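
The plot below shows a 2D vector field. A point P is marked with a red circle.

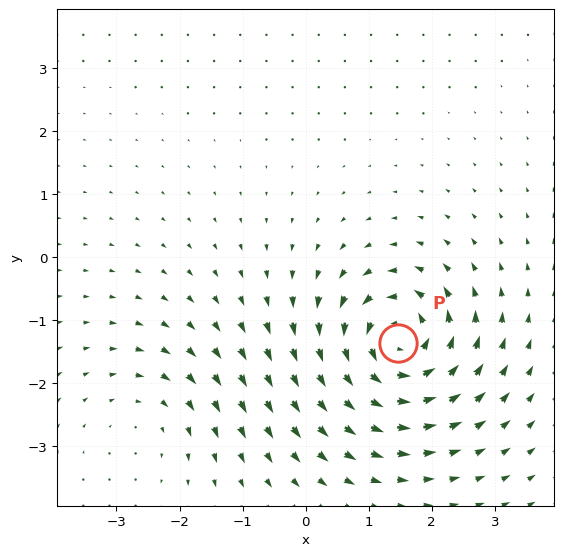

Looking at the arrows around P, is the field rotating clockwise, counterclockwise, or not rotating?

counterclockwise

Near P at (1.5, -1.4) the arrows circulate counterclockwise. The curl (z-component) there is about +7; positive curl means counterclockwise rotation.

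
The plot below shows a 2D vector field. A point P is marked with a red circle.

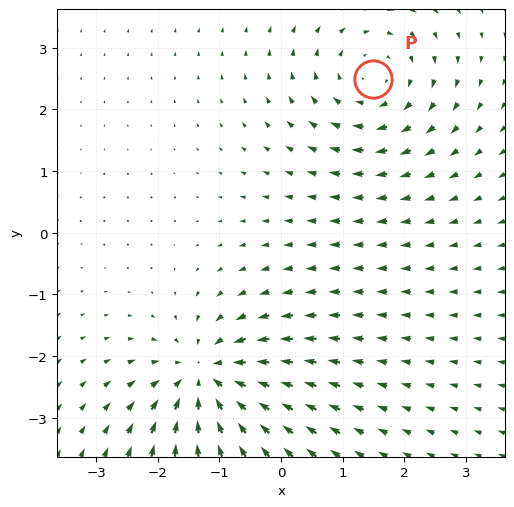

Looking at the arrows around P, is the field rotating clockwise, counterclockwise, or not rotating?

Near P at (1.5, 2.5) the arrows circulate clockwise. The curl (z-component) there is about -3; negative curl means clockwise rotation.

clockwise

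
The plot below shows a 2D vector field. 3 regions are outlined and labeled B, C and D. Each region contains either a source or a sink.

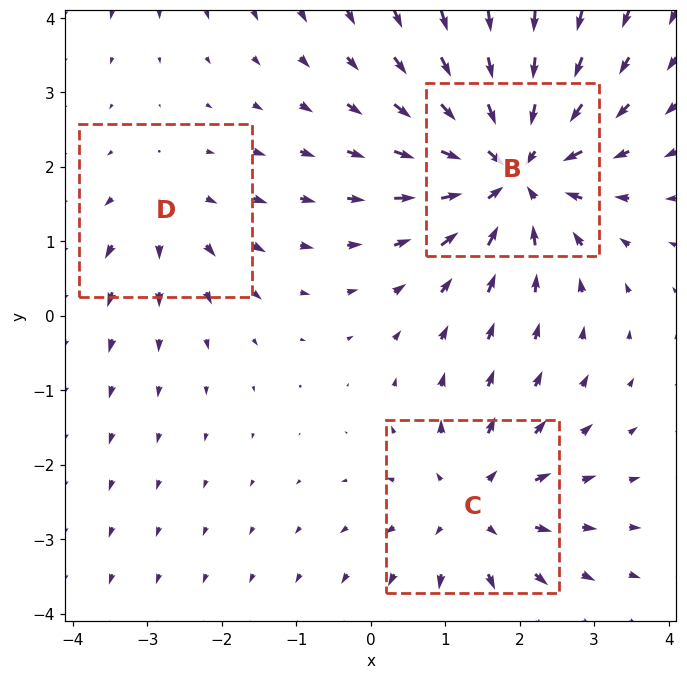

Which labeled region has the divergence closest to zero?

D

Divergence at each region's feature centre — B: about -5, C: about +3, D: about +2. Region D is closest to zero.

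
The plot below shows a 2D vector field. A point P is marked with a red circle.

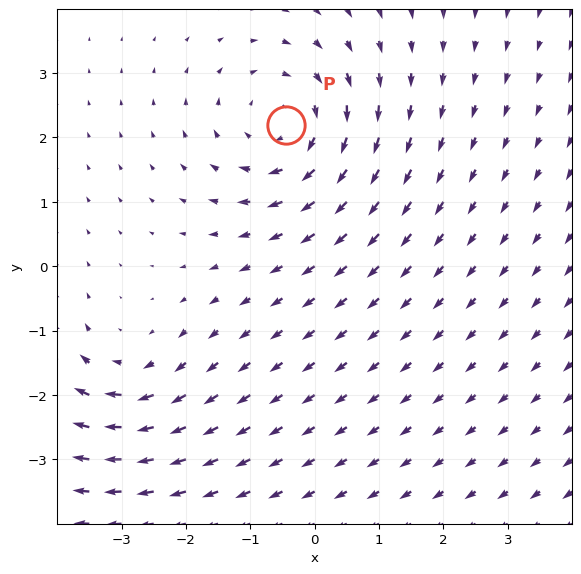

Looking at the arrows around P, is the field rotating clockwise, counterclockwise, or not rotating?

Near P at (-0.4, 2.2) the arrows circulate clockwise. The curl (z-component) there is about -3; negative curl means clockwise rotation.

clockwise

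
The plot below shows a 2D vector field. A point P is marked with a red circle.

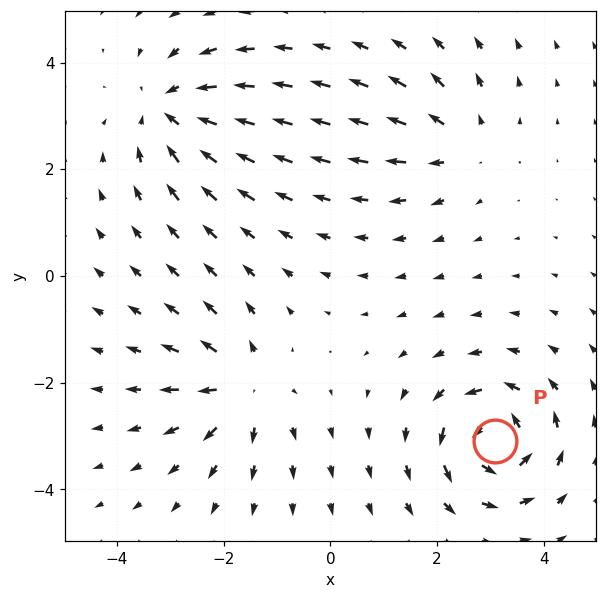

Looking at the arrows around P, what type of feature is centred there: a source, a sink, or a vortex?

At P (3.1, -3.1) the arrows circulate counterclockwise. Divergence ≈0, curl about +6 — near-zero divergence with nonzero curl is a vortex.

vortex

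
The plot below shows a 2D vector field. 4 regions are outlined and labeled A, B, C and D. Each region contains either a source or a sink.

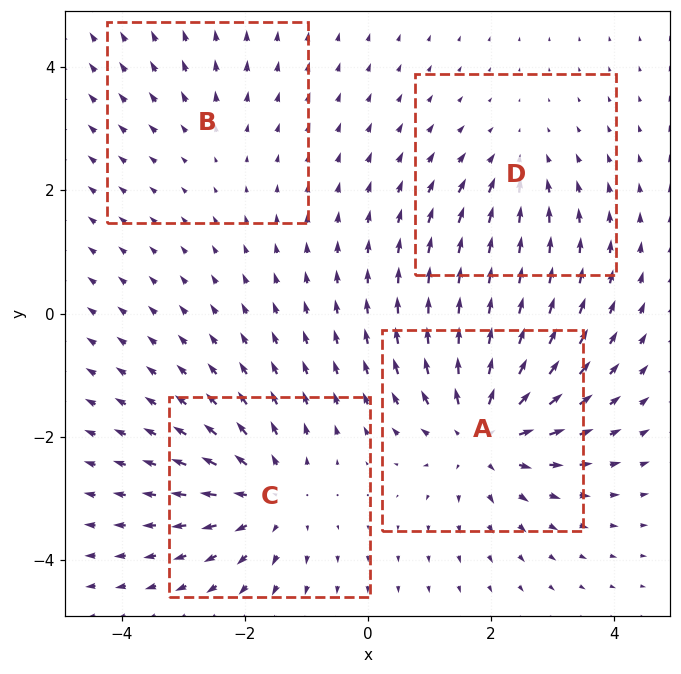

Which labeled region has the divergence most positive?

A

Divergence at each region's feature centre — A: about +7, B: about +2, C: about +5, D: about -3. Region A is most positive.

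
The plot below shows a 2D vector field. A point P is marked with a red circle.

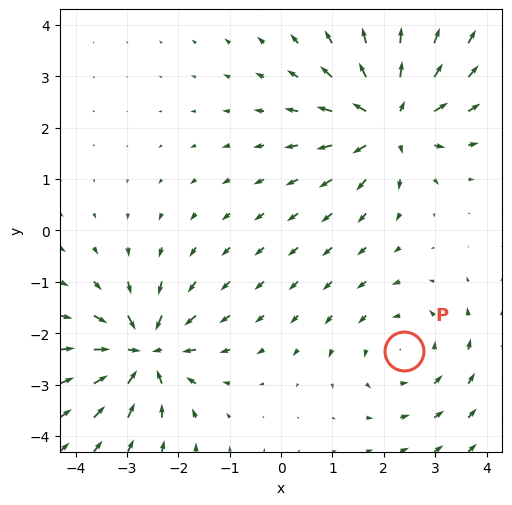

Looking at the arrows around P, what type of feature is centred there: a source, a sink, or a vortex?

At P (2.4, -2.3) the arrows circulate counterclockwise. Divergence ≈0, curl about +2 — near-zero divergence with nonzero curl is a vortex.

vortex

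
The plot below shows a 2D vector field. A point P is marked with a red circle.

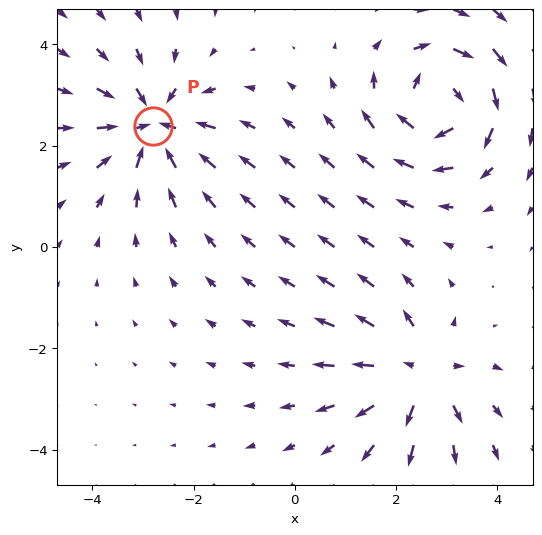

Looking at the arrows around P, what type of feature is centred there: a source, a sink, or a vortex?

sink

At P (-2.8, 2.4) the arrows converge inward. Divergence about -5, curl ≈0 — negative divergence with near-zero curl is a sink.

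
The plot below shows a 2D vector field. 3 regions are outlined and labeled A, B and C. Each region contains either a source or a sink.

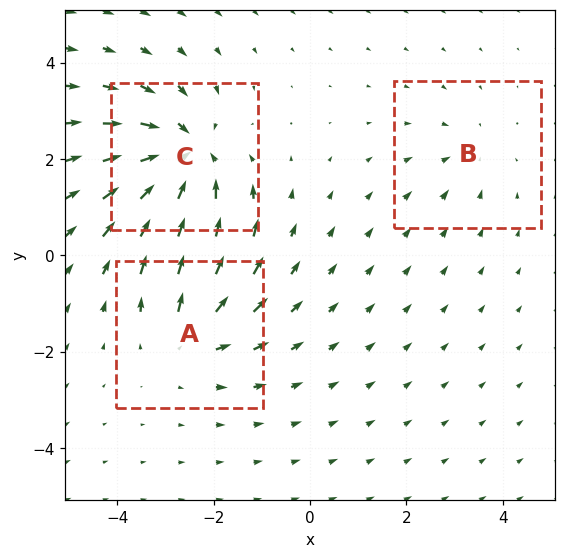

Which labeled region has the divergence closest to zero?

B

Divergence at each region's feature centre — A: about +3, B: about -2, C: about -5. Region B is closest to zero.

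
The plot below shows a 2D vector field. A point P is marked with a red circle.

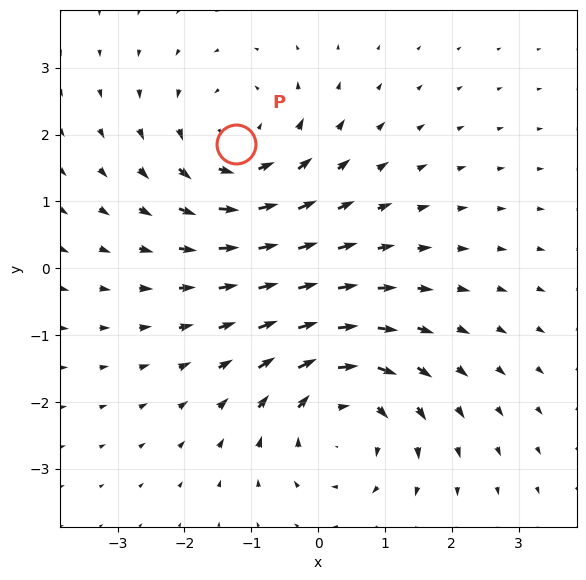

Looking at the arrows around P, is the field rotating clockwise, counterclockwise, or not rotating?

counterclockwise

Near P at (-1.2, 1.9) the arrows circulate counterclockwise. The curl (z-component) there is about +3; positive curl means counterclockwise rotation.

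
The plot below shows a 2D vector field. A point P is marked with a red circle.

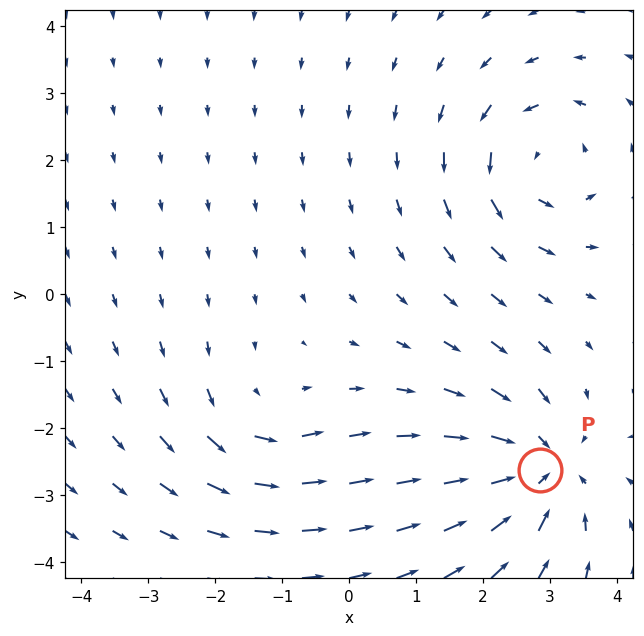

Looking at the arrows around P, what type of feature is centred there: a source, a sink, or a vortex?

At P (2.8, -2.6) the arrows converge inward. Divergence about -5, curl ≈0 — negative divergence with near-zero curl is a sink.

sink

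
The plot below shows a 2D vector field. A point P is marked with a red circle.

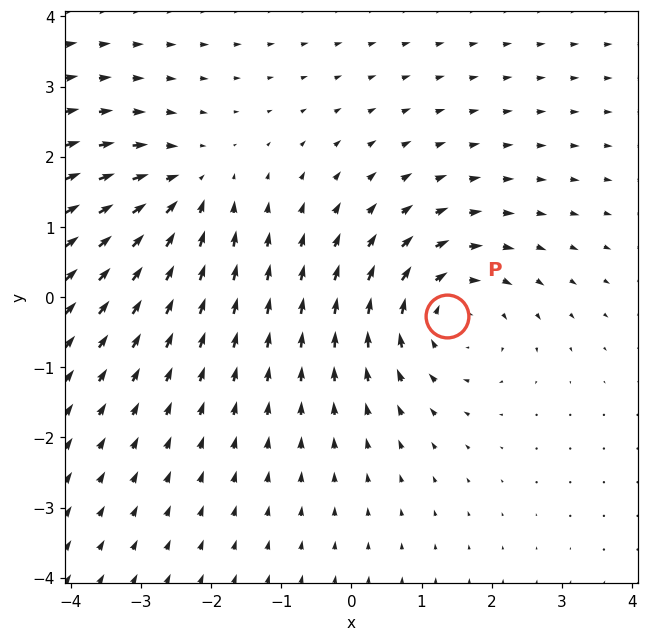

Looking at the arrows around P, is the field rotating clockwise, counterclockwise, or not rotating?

Near P at (1.4, -0.3) the arrows circulate clockwise. The curl (z-component) there is about -3; negative curl means clockwise rotation.

clockwise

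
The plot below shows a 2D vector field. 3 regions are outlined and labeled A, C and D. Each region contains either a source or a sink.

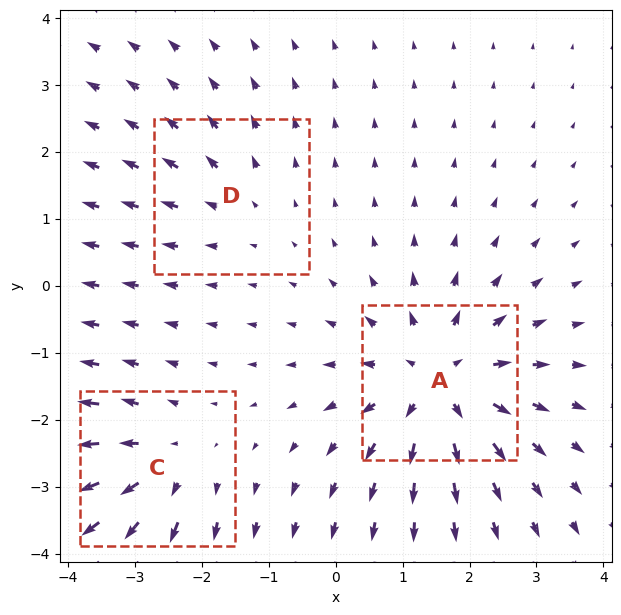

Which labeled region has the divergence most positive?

Divergence at each region's feature centre — A: about +5, C: about +3, D: about +2. Region A is most positive.

A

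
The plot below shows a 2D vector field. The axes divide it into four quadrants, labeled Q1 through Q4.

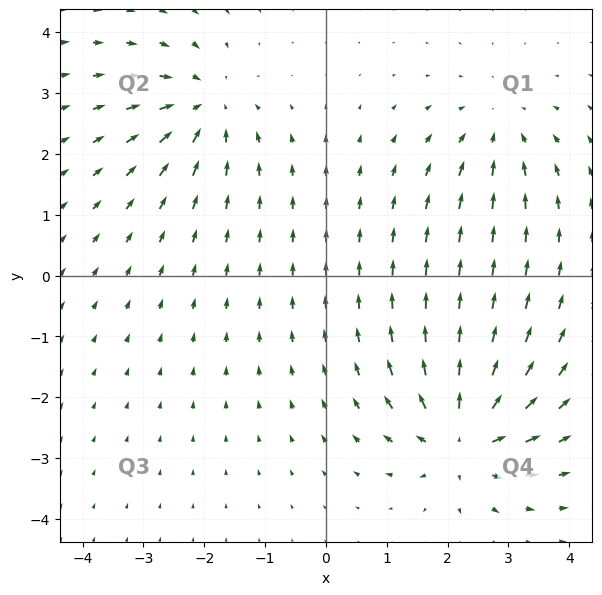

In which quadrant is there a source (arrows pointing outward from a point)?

Q4

The source sits at approximately (2.2, -2.7), which lies in quadrant Q4. The divergence there is about +6, positive as expected for a source.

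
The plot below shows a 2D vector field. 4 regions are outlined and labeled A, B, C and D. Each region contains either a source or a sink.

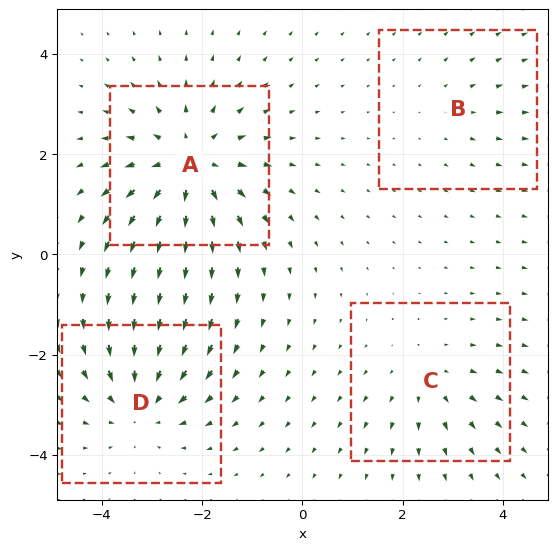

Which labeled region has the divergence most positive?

Divergence at each region's feature centre — A: about +6, B: about +2, C: about +3, D: about -5. Region A is most positive.

A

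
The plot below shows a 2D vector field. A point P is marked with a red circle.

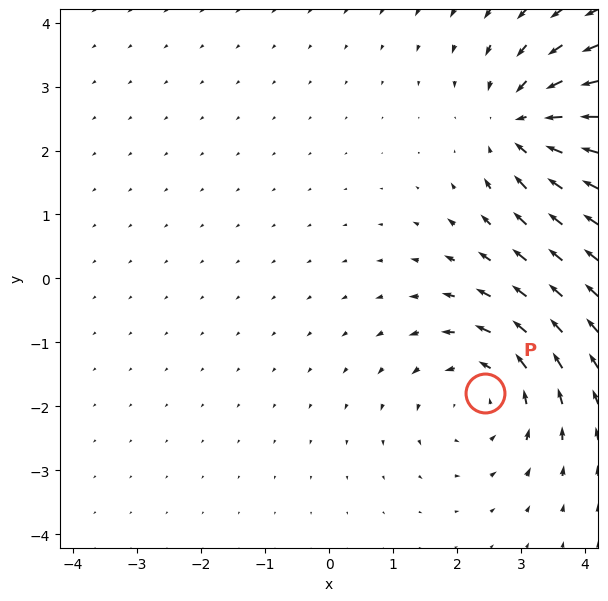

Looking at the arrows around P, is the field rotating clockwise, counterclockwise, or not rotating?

Near P at (2.4, -1.8) the arrows circulate counterclockwise. The curl (z-component) there is about +3; positive curl means counterclockwise rotation.

counterclockwise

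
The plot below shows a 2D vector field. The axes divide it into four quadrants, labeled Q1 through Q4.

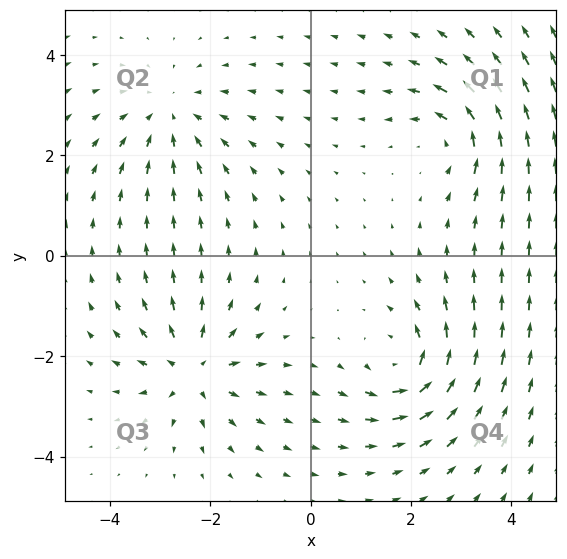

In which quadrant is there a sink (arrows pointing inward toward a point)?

The sink sits at approximately (-2.8, 2.8), which lies in quadrant Q2. The divergence there is about -3, negative as expected for a sink.

Q2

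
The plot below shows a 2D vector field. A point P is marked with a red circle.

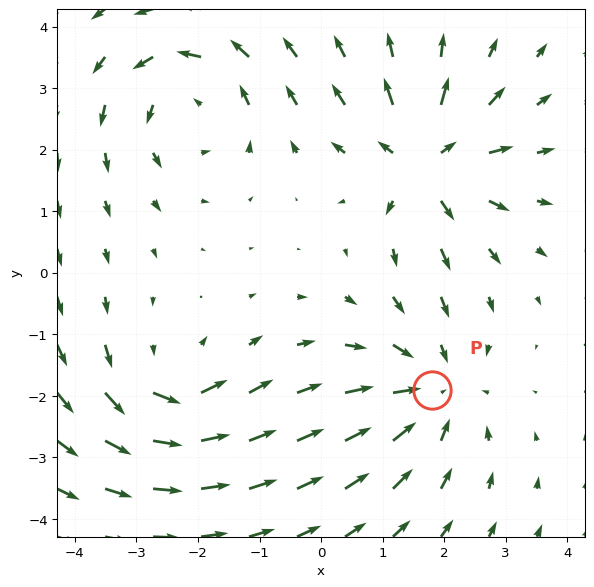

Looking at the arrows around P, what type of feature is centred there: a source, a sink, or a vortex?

At P (1.8, -1.9) the arrows converge inward. Divergence about -4, curl ≈0 — negative divergence with near-zero curl is a sink.

sink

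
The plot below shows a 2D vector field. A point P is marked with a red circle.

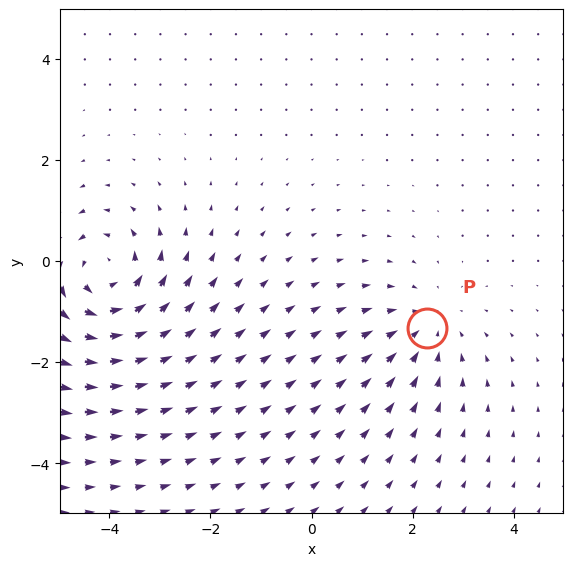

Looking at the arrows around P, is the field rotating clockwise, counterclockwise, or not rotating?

Near P at (2.3, -1.3) the arrows show no circulation. The curl there is ≈0.

not rotating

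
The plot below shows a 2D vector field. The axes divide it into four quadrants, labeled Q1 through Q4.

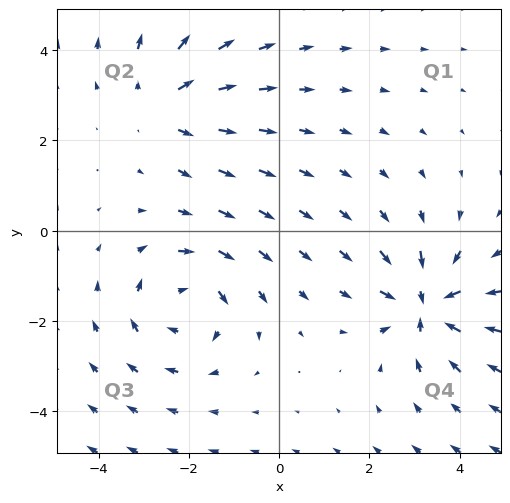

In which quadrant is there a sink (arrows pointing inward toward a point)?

Q4

The sink sits at approximately (3.2, -1.7), which lies in quadrant Q4. The divergence there is about -4, negative as expected for a sink.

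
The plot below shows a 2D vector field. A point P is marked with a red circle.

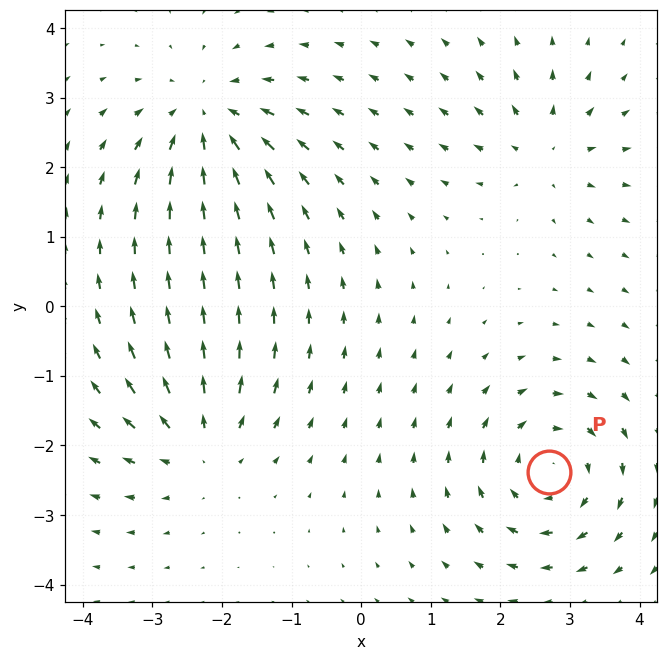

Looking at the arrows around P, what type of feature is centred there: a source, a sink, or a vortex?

At P (2.7, -2.4) the arrows circulate clockwise. Divergence ≈0, curl about -5 — near-zero divergence with nonzero curl is a vortex.

vortex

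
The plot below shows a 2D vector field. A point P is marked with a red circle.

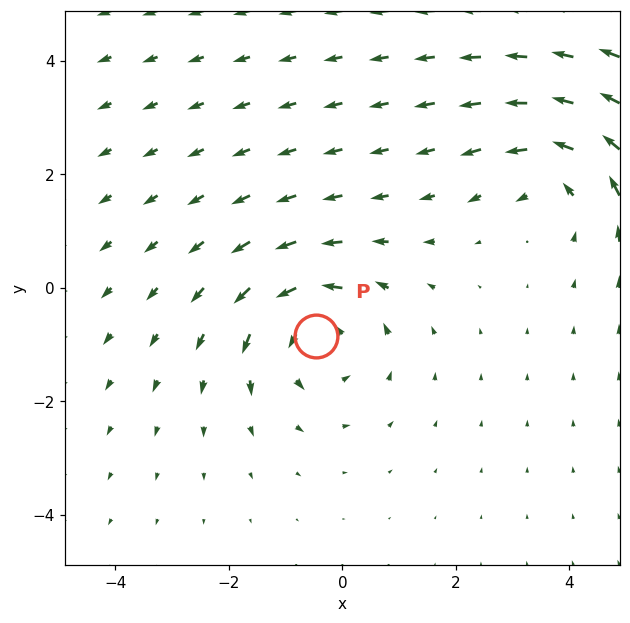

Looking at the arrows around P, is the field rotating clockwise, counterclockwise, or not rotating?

counterclockwise

Near P at (-0.5, -0.8) the arrows circulate counterclockwise. The curl (z-component) there is about +4; positive curl means counterclockwise rotation.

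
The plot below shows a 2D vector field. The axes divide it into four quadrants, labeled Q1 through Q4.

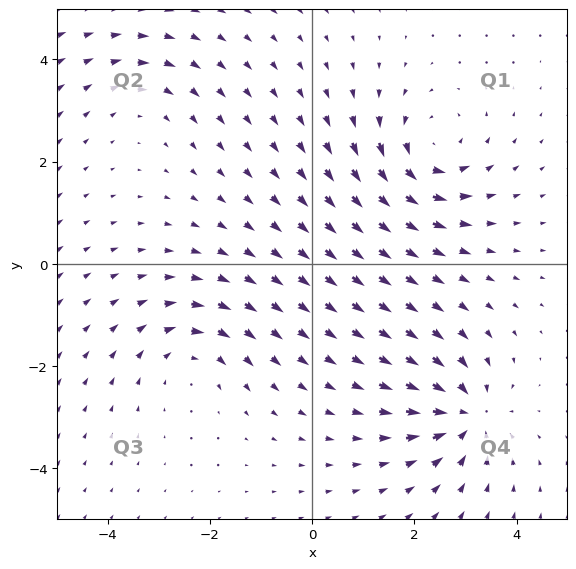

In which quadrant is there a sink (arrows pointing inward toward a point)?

The sink sits at approximately (3.0, -3.0), which lies in quadrant Q4. The divergence there is about -6, negative as expected for a sink.

Q4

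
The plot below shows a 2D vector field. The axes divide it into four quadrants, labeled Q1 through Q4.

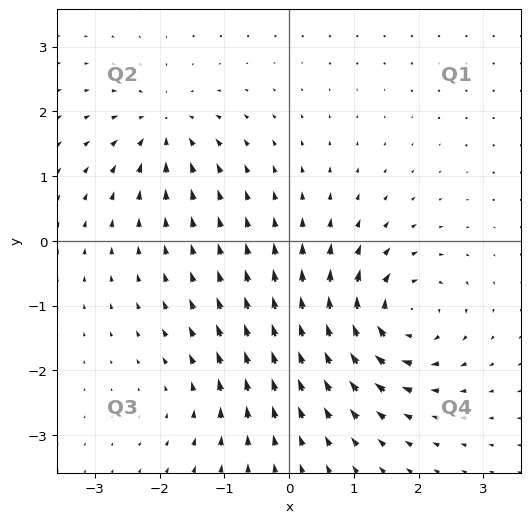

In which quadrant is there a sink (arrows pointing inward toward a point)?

Q2

The sink sits at approximately (-1.9, 1.8), which lies in quadrant Q2. The divergence there is about -5, negative as expected for a sink.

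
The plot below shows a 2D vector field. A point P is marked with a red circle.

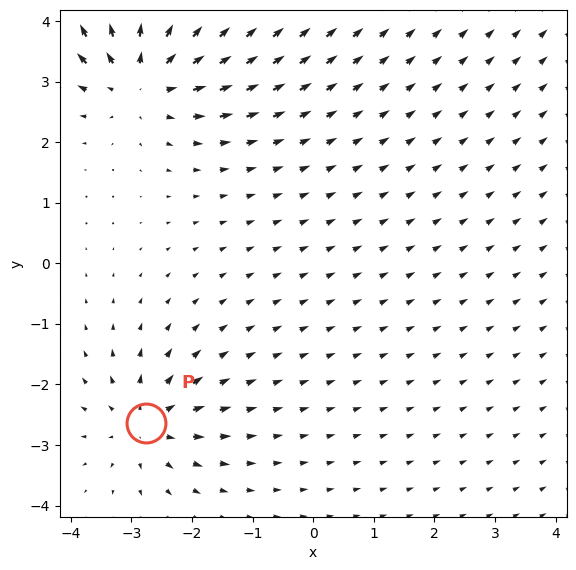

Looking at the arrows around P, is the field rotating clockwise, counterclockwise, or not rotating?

Near P at (-2.8, -2.6) the arrows show no circulation. The curl there is ≈0.

not rotating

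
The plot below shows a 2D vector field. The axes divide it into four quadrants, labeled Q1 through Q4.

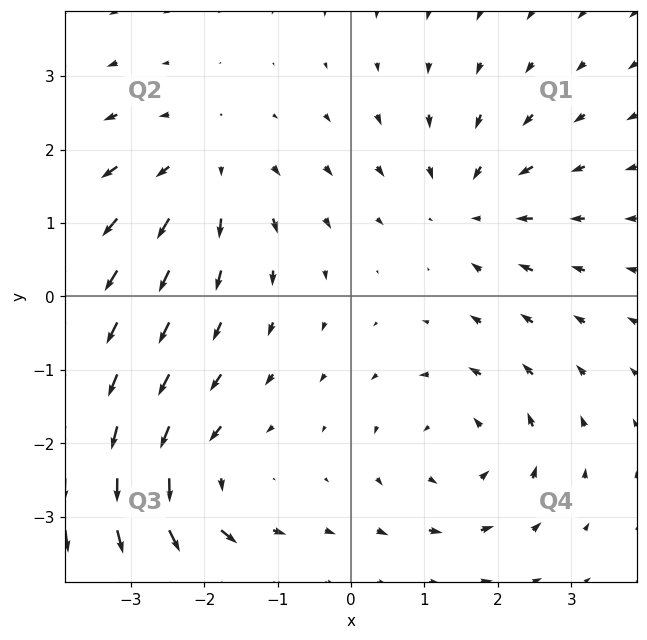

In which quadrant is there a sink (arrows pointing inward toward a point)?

Q1

The sink sits at approximately (1.6, 1.2), which lies in quadrant Q1. The divergence there is about -4, negative as expected for a sink.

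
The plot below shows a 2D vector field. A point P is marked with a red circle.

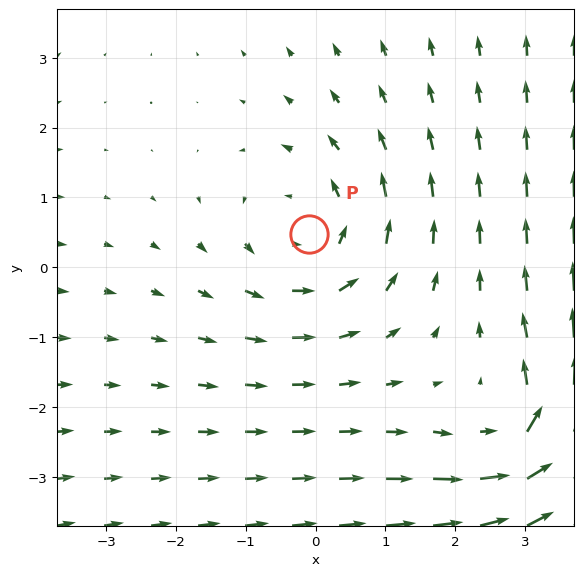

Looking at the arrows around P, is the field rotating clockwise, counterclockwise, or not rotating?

counterclockwise

Near P at (-0.1, 0.5) the arrows circulate counterclockwise. The curl (z-component) there is about +2; positive curl means counterclockwise rotation.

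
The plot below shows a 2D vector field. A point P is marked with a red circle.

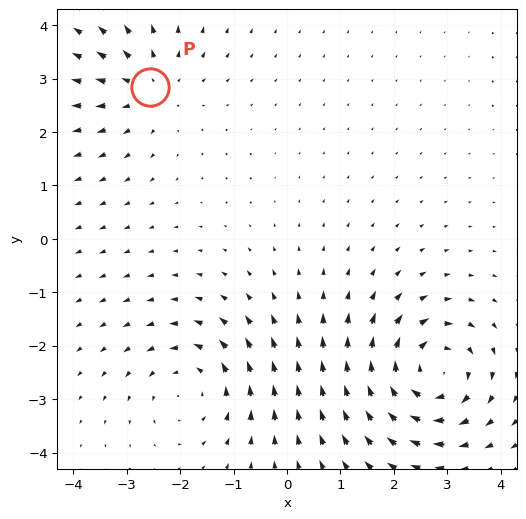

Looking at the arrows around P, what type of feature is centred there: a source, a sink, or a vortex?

At P (-2.6, 2.9) the arrows spread outward. Divergence about +3, curl ≈0 — positive divergence with near-zero curl is a source.

source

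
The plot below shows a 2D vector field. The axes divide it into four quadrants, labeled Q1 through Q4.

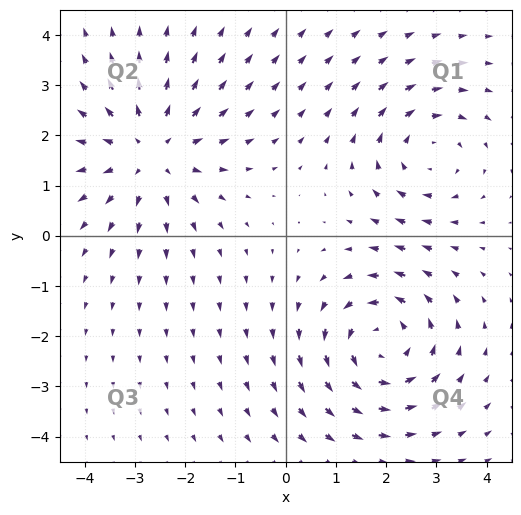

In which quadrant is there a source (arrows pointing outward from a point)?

The source sits at approximately (-2.7, 1.7), which lies in quadrant Q2. The divergence there is about +4, positive as expected for a source.

Q2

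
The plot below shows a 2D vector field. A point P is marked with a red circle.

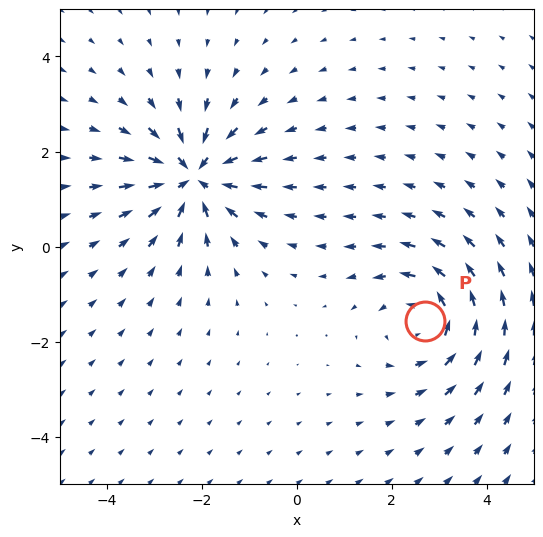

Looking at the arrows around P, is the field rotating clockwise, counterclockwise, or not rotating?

Near P at (2.7, -1.6) the arrows circulate counterclockwise. The curl (z-component) there is about +2; positive curl means counterclockwise rotation.

counterclockwise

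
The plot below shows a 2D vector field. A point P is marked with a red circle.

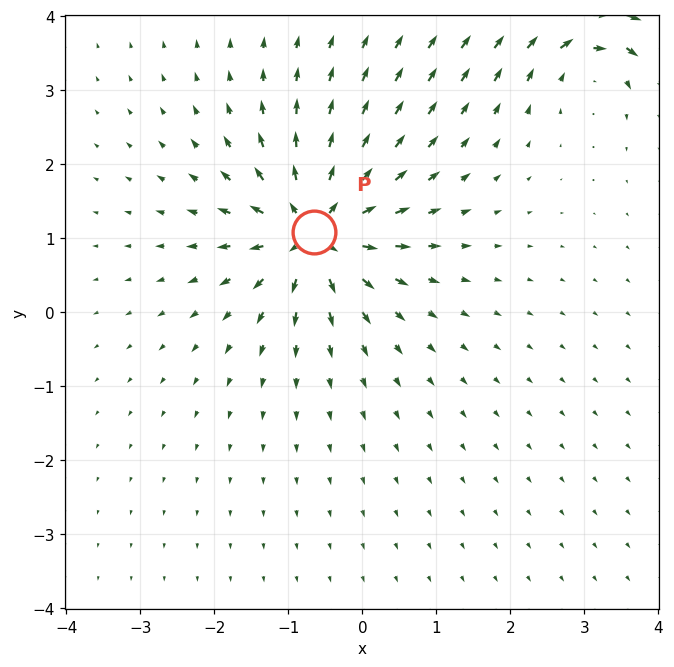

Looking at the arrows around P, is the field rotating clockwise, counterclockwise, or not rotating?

not rotating

Near P at (-0.7, 1.1) the arrows show no circulation. The curl there is ≈0.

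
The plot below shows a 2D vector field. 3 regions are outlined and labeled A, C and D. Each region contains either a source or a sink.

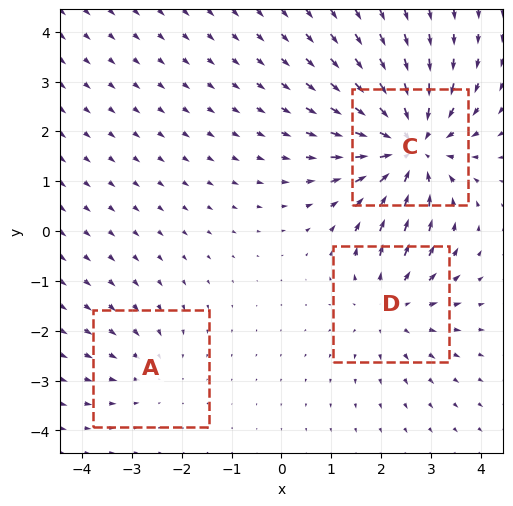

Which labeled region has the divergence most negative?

C

Divergence at each region's feature centre — A: about -2, C: about -5, D: about +3. Region C is most negative.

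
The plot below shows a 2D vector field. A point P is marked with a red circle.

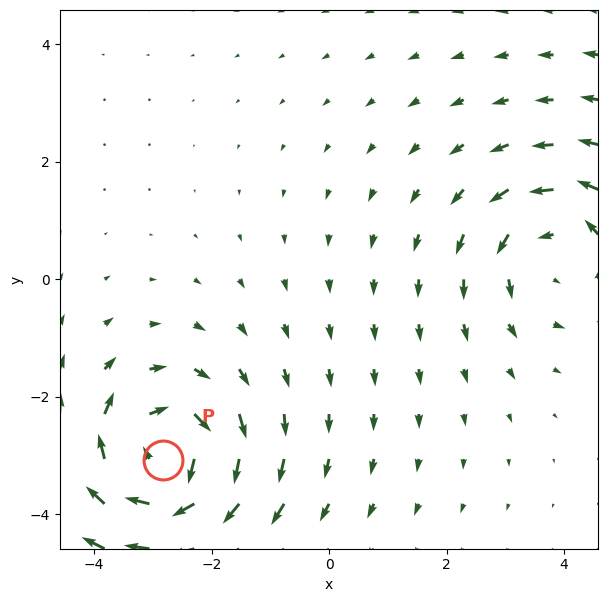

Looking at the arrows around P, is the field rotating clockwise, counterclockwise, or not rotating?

clockwise

Near P at (-2.8, -3.1) the arrows circulate clockwise. The curl (z-component) there is about -4; negative curl means clockwise rotation.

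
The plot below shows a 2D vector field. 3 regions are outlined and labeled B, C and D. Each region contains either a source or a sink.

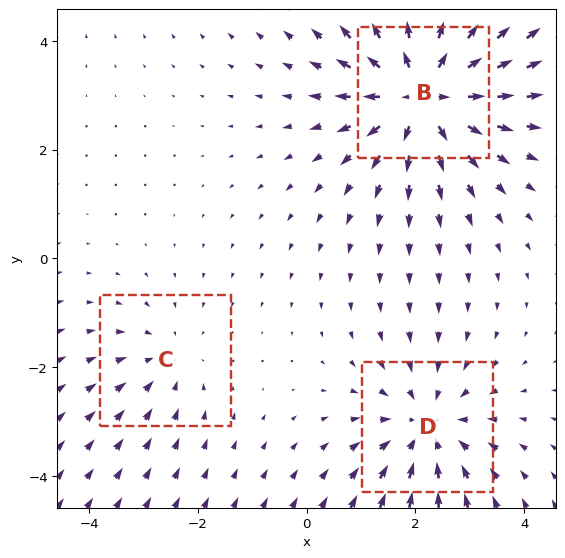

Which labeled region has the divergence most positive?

B

Divergence at each region's feature centre — B: about +4, C: about -2, D: about -3. Region B is most positive.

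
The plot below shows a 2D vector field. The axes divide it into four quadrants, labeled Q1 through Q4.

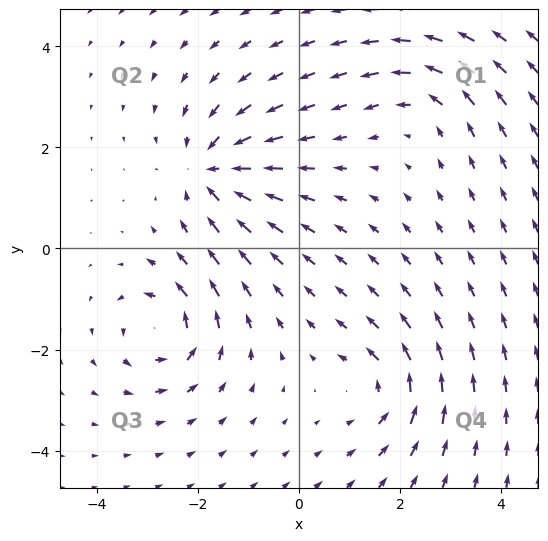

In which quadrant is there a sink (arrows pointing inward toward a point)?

The sink sits at approximately (-1.7, 1.5), which lies in quadrant Q2. The divergence there is about -5, negative as expected for a sink.

Q2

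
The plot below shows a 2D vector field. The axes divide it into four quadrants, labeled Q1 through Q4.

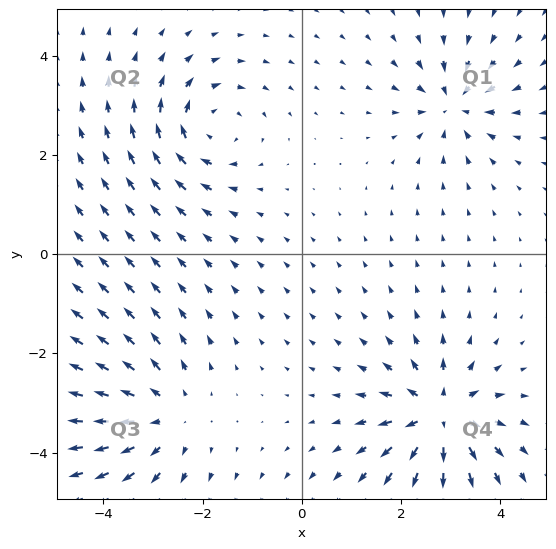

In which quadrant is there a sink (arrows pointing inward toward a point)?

Q1

The sink sits at approximately (3.1, 3.0), which lies in quadrant Q1. The divergence there is about -5, negative as expected for a sink.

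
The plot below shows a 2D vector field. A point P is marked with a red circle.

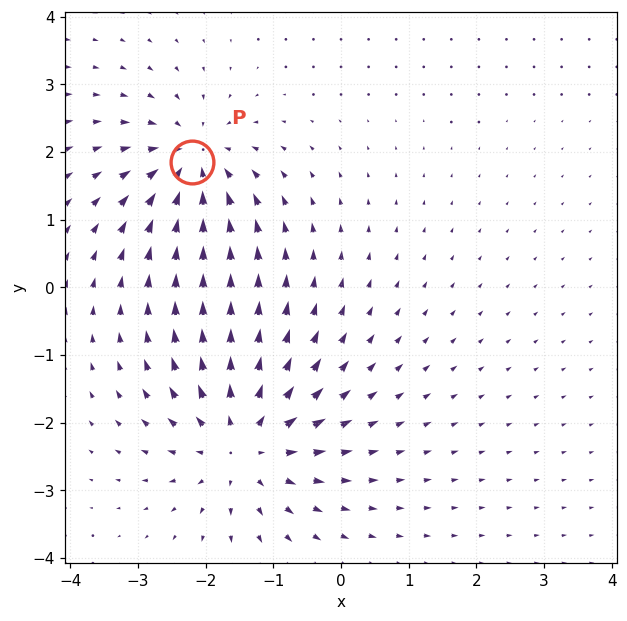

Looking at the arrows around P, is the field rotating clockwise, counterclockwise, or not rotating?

Near P at (-2.2, 1.9) the arrows show no circulation. The curl there is ≈0.

not rotating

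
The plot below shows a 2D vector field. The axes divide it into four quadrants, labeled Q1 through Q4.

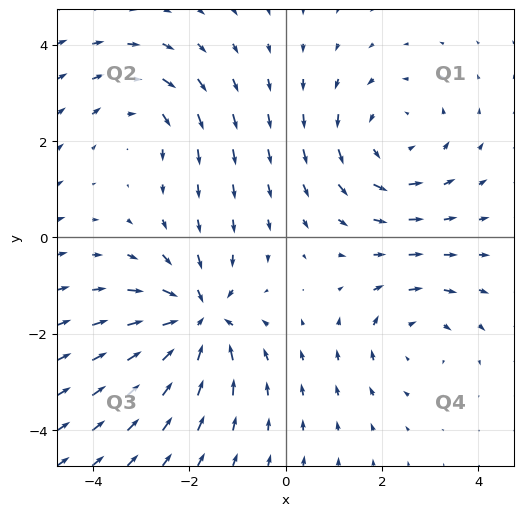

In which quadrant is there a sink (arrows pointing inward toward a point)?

The sink sits at approximately (-1.8, -1.7), which lies in quadrant Q3. The divergence there is about -5, negative as expected for a sink.

Q3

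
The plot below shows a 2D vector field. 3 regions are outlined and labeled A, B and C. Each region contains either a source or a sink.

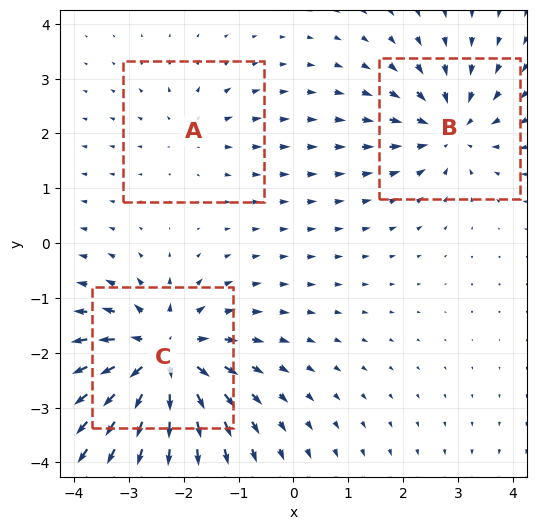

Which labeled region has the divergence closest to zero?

Divergence at each region's feature centre — A: about +2, B: about -4, C: about +6. Region A is closest to zero.

A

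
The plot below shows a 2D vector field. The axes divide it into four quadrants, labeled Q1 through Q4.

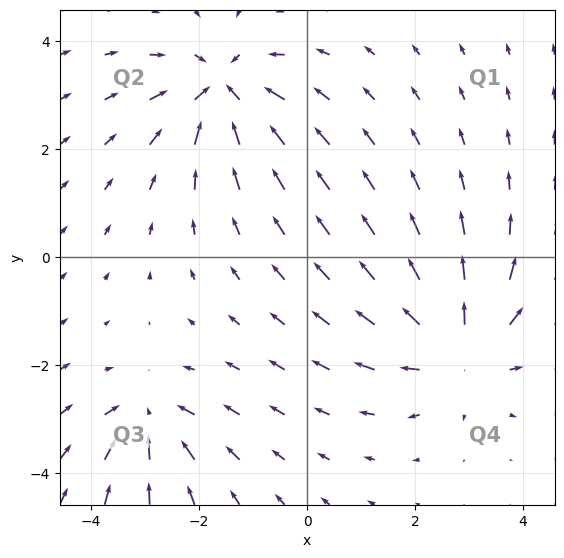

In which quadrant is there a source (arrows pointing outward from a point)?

The source sits at approximately (2.8, -1.7), which lies in quadrant Q4. The divergence there is about +4, positive as expected for a source.

Q4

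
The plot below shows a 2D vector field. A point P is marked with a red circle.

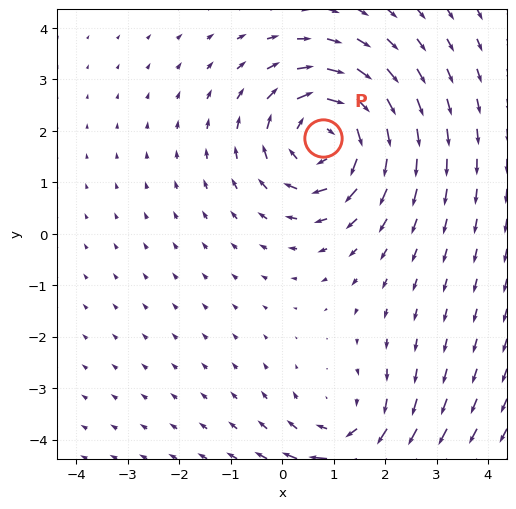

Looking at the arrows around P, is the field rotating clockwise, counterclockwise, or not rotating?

Near P at (0.8, 1.9) the arrows circulate clockwise. The curl (z-component) there is about -4; negative curl means clockwise rotation.

clockwise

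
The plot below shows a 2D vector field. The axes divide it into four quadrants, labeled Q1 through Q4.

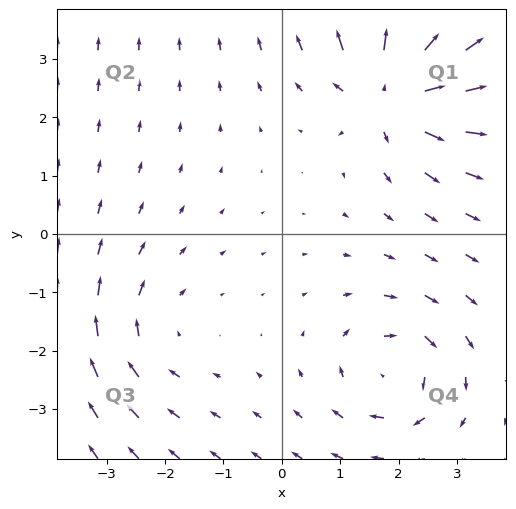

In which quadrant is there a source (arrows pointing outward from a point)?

The source sits at approximately (1.9, 2.4), which lies in quadrant Q1. The divergence there is about +5, positive as expected for a source.

Q1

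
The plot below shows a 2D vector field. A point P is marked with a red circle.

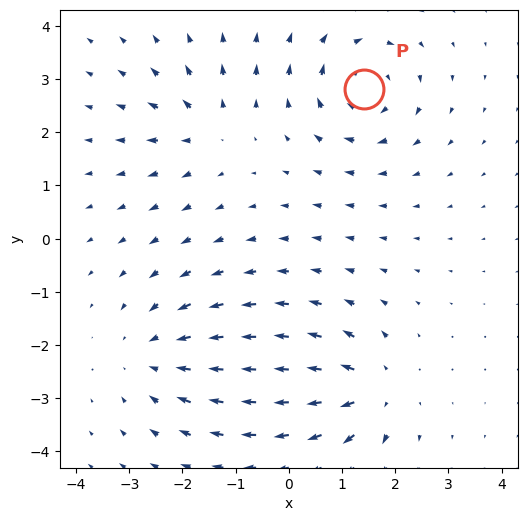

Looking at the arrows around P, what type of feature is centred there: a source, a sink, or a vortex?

vortex

At P (1.4, 2.8) the arrows circulate clockwise. Divergence ≈0, curl about -5 — near-zero divergence with nonzero curl is a vortex.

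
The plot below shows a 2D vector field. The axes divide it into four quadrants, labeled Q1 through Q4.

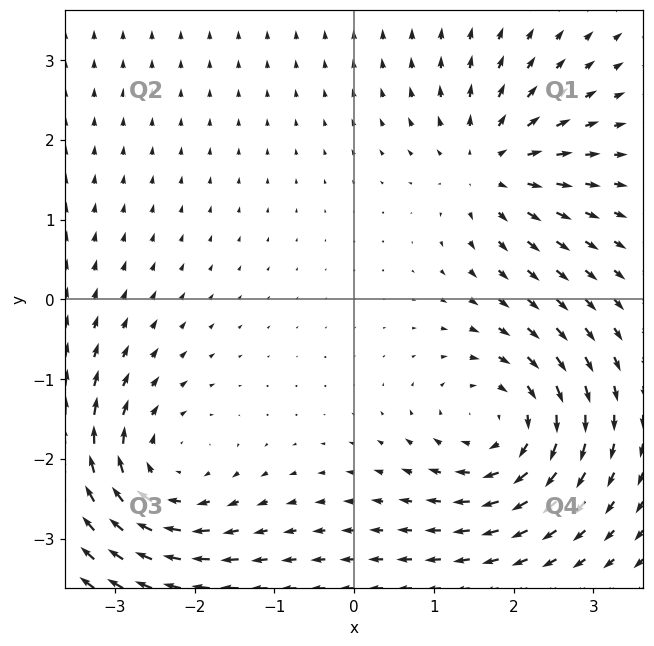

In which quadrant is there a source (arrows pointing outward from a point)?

The source sits at approximately (1.7, 1.7), which lies in quadrant Q1. The divergence there is about +4, positive as expected for a source.

Q1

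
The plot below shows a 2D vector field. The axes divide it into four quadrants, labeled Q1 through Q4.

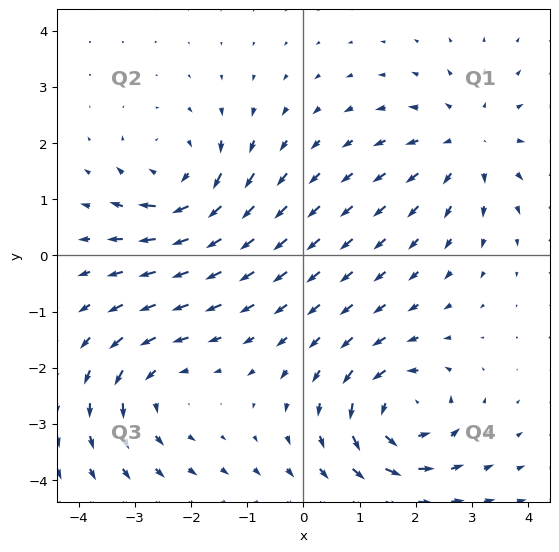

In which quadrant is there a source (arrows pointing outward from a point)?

Q1

The source sits at approximately (3.0, 2.0), which lies in quadrant Q1. The divergence there is about +4, positive as expected for a source.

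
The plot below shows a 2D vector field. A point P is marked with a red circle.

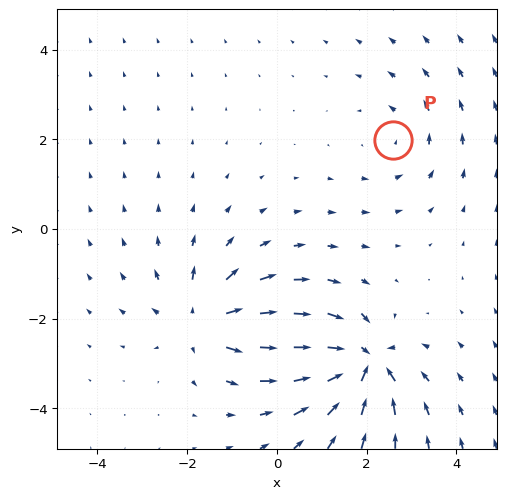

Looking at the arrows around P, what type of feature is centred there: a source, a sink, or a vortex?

vortex

At P (2.6, 2.0) the arrows circulate counterclockwise. Divergence ≈0, curl about +2 — near-zero divergence with nonzero curl is a vortex.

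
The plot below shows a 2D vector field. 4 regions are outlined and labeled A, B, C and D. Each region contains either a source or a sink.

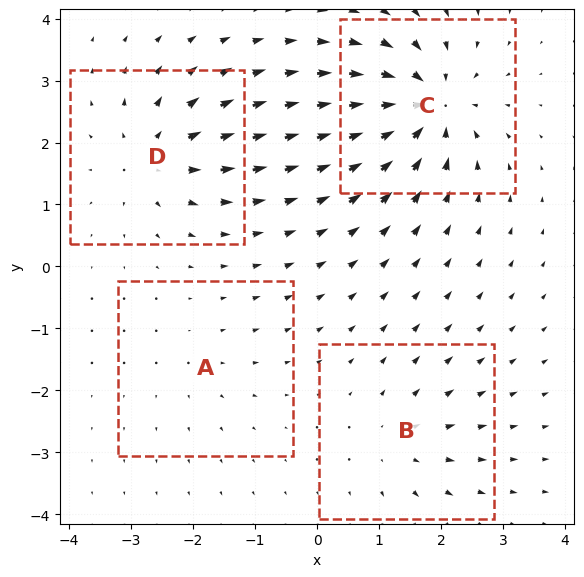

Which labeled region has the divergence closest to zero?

A

Divergence at each region's feature centre — A: about +2, B: about +4, C: about -9, D: about +6. Region A is closest to zero.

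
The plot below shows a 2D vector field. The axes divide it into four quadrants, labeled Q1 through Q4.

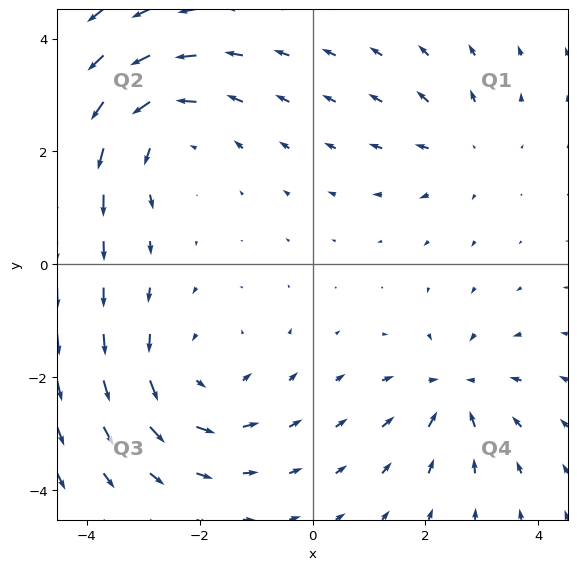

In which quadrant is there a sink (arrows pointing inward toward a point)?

The sink sits at approximately (2.5, -2.2), which lies in quadrant Q4. The divergence there is about -5, negative as expected for a sink.

Q4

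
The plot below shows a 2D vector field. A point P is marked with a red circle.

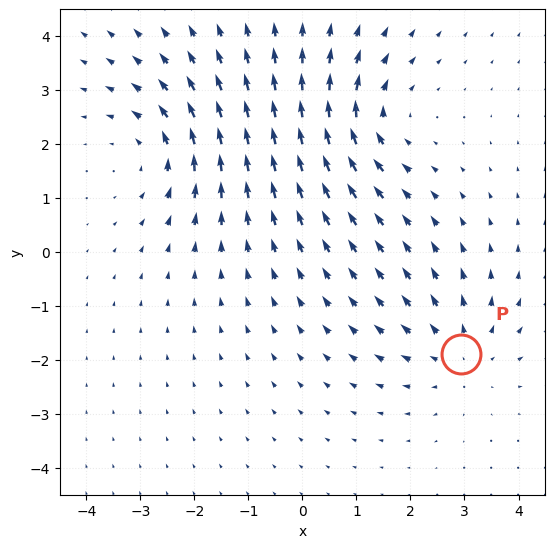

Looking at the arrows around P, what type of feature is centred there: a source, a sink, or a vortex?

At P (2.9, -1.9) the arrows spread outward. Divergence about +3, curl ≈0 — positive divergence with near-zero curl is a source.

source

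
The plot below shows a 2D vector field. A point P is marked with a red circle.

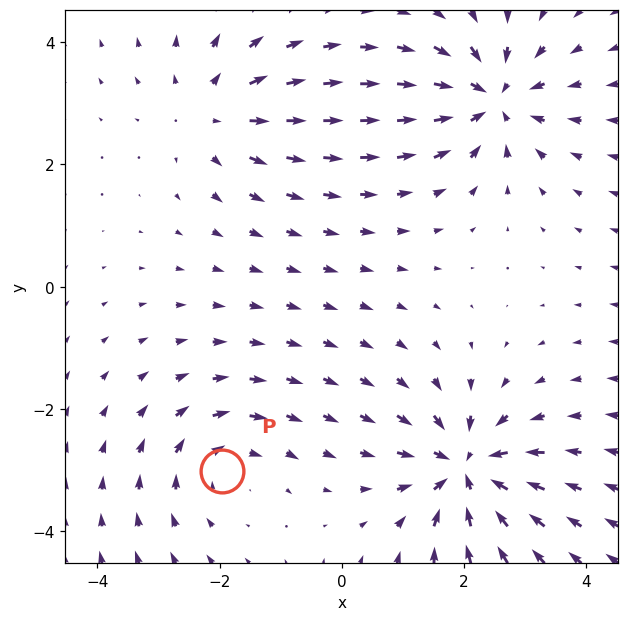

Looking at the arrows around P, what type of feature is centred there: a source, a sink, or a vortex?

At P (-2.0, -3.0) the arrows circulate clockwise. Divergence ≈0, curl about -3 — near-zero divergence with nonzero curl is a vortex.

vortex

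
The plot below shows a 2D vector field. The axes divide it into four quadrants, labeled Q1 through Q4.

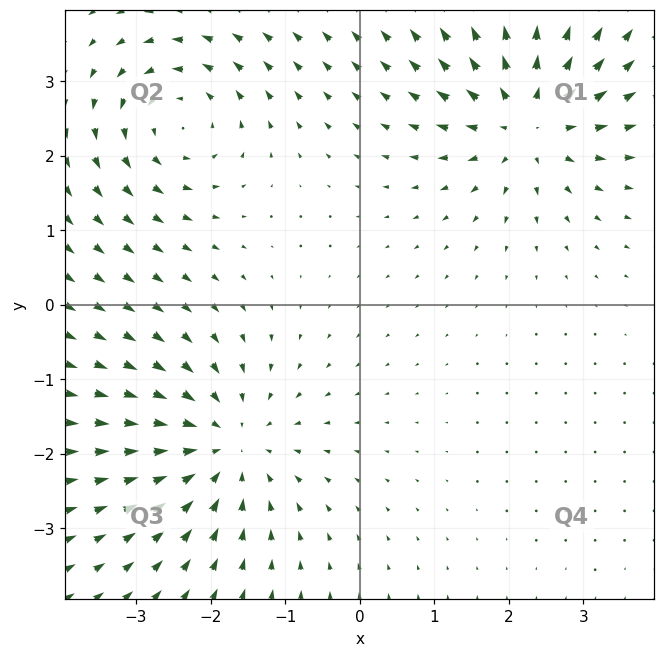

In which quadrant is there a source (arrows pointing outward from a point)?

The source sits at approximately (2.3, 2.5), which lies in quadrant Q1. The divergence there is about +5, positive as expected for a source.

Q1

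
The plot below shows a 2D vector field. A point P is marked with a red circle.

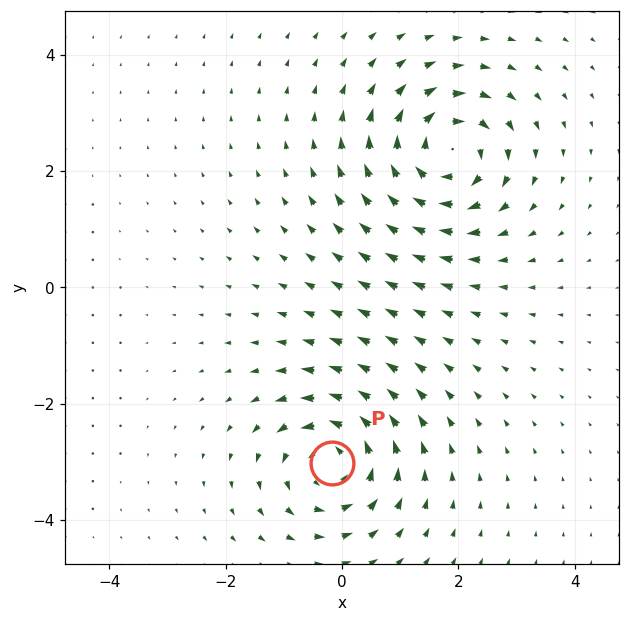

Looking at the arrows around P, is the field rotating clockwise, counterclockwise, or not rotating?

Near P at (-0.2, -3.0) the arrows circulate counterclockwise. The curl (z-component) there is about +5; positive curl means counterclockwise rotation.

counterclockwise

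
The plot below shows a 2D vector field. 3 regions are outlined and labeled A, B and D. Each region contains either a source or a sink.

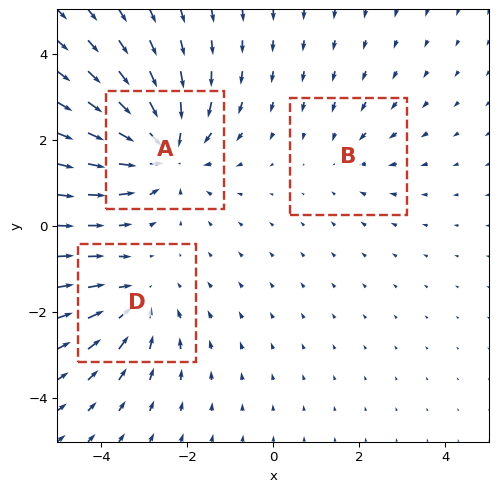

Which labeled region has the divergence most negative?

A

Divergence at each region's feature centre — A: about -5, B: about -2, D: about -3. Region A is most negative.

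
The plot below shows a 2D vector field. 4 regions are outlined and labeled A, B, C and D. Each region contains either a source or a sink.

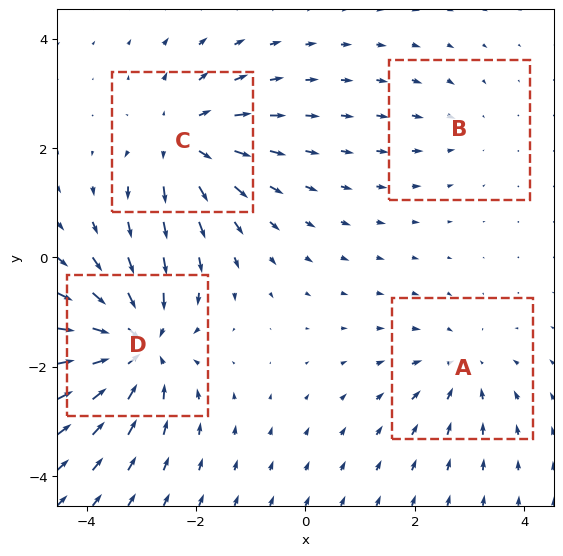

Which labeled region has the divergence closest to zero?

Divergence at each region's feature centre — A: about -3, B: about -2, C: about +5, D: about -7. Region B is closest to zero.

B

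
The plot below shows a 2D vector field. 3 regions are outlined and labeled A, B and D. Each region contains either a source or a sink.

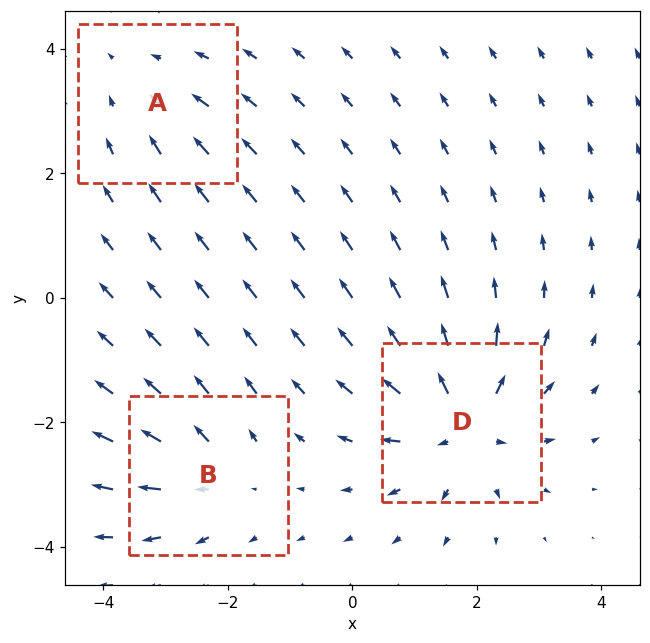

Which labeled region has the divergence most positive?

Divergence at each region's feature centre — A: about -2, B: about +3, D: about +6. Region D is most positive.

D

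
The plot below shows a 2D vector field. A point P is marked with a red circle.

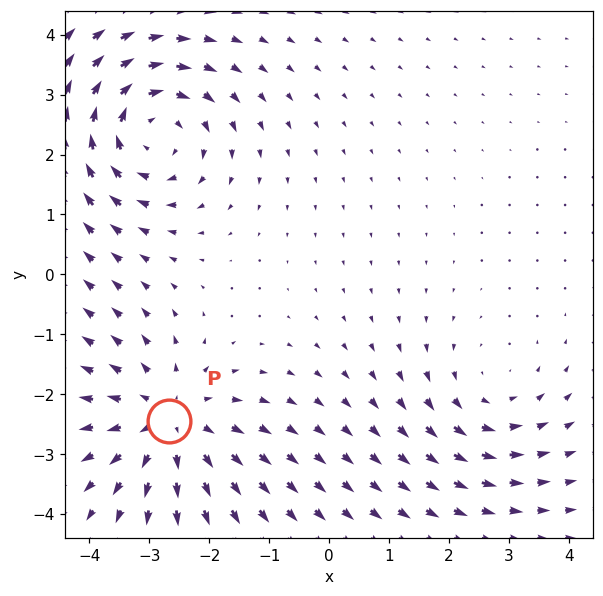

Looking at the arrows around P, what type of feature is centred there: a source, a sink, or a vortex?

At P (-2.7, -2.4) the arrows spread outward. Divergence about +4, curl ≈0 — positive divergence with near-zero curl is a source.

source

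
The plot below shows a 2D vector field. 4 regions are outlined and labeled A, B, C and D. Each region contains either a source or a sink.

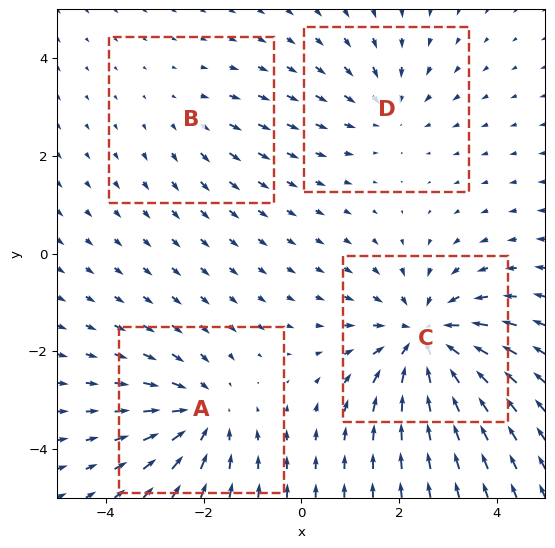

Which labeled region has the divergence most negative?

Divergence at each region's feature centre — A: about -4, B: about +2, C: about -6, D: about -3. Region C is most negative.

C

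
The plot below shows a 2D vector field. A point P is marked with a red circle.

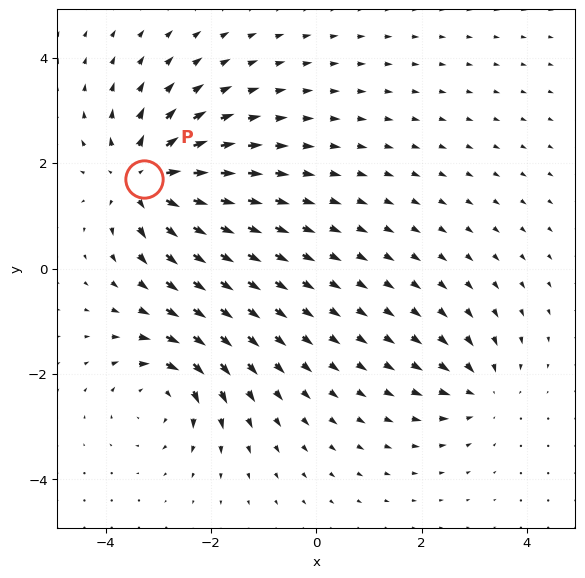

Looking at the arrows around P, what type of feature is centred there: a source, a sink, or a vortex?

source

At P (-3.3, 1.7) the arrows spread outward. Divergence about +6, curl ≈0 — positive divergence with near-zero curl is a source.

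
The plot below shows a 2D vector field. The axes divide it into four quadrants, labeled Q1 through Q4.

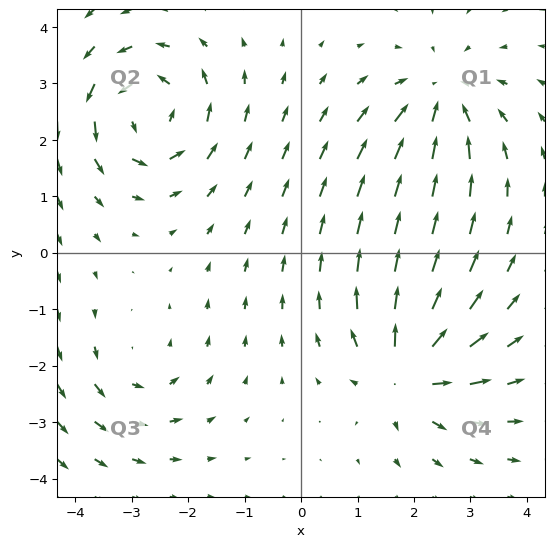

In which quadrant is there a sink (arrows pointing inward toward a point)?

The sink sits at approximately (2.5, 2.7), which lies in quadrant Q1. The divergence there is about -4, negative as expected for a sink.

Q1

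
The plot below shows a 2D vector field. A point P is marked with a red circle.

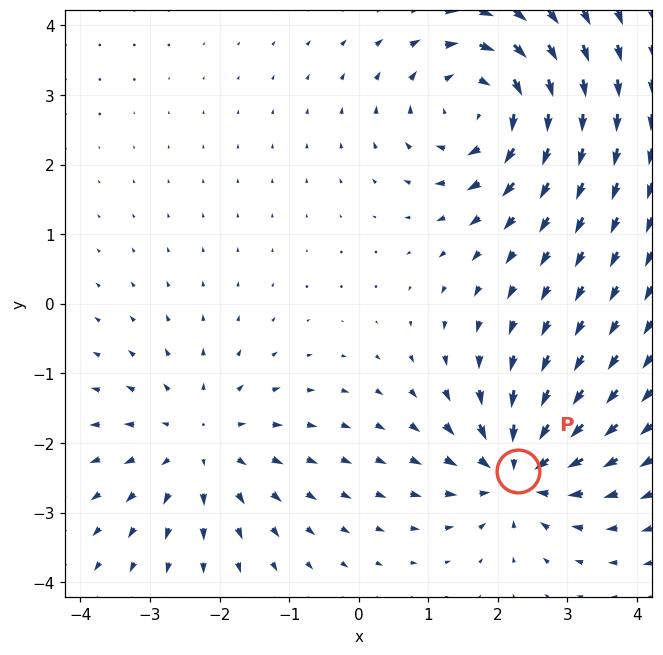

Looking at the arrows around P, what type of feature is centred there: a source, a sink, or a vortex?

sink

At P (2.3, -2.4) the arrows converge inward. Divergence about -5, curl ≈0 — negative divergence with near-zero curl is a sink.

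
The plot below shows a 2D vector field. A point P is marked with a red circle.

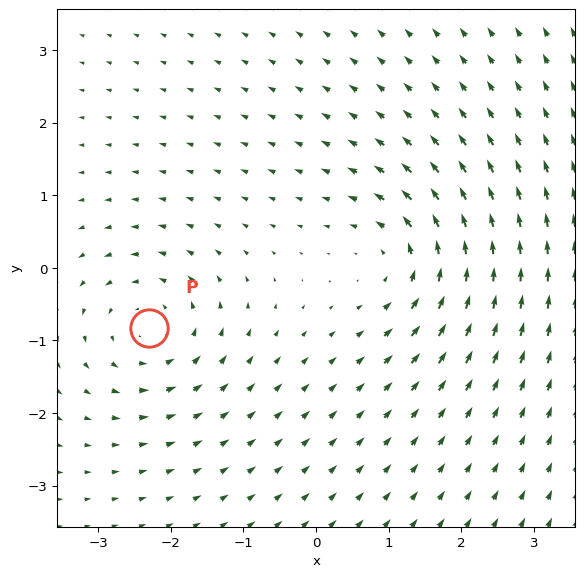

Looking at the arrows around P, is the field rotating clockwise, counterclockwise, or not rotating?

Near P at (-2.3, -0.8) the arrows circulate counterclockwise. The curl (z-component) there is about +4; positive curl means counterclockwise rotation.

counterclockwise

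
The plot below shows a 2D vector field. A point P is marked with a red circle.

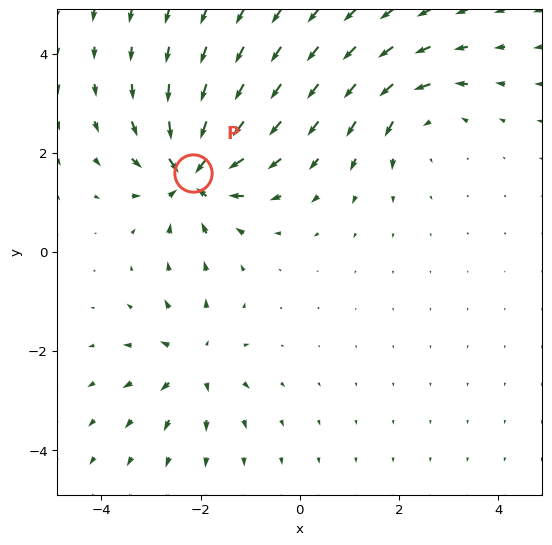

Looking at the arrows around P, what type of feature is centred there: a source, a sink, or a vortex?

sink

At P (-2.2, 1.6) the arrows converge inward. Divergence about -6, curl ≈0 — negative divergence with near-zero curl is a sink.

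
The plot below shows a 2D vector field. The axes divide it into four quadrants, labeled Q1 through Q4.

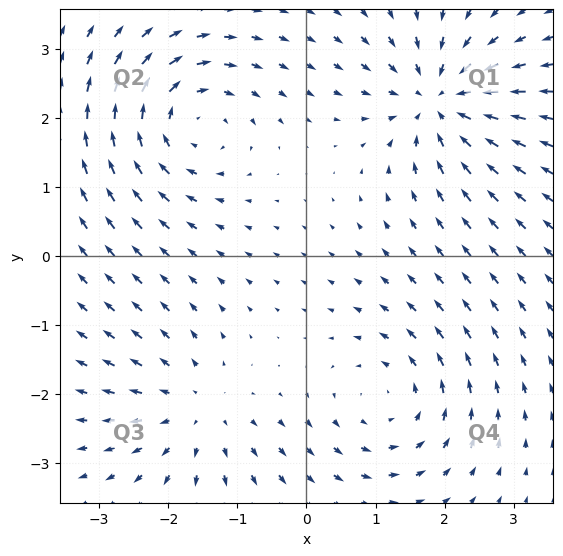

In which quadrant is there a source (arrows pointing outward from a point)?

The source sits at approximately (-1.6, -2.2), which lies in quadrant Q3. The divergence there is about +4, positive as expected for a source.

Q3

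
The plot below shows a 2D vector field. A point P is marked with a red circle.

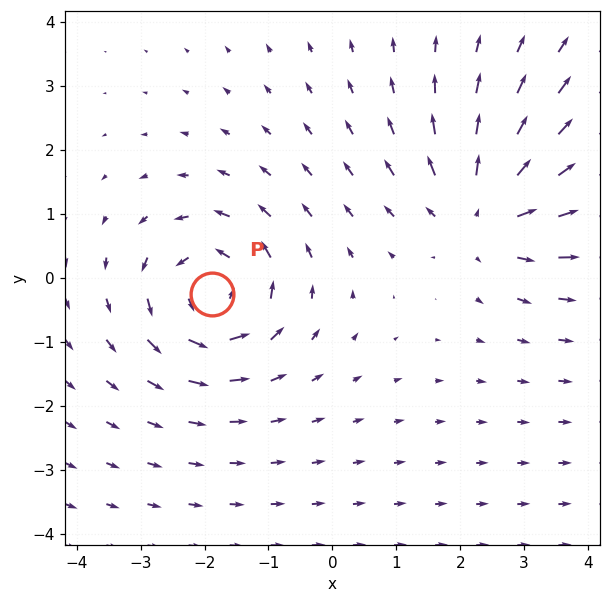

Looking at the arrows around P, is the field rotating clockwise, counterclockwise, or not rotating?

Near P at (-1.9, -0.2) the arrows circulate counterclockwise. The curl (z-component) there is about +5; positive curl means counterclockwise rotation.

counterclockwise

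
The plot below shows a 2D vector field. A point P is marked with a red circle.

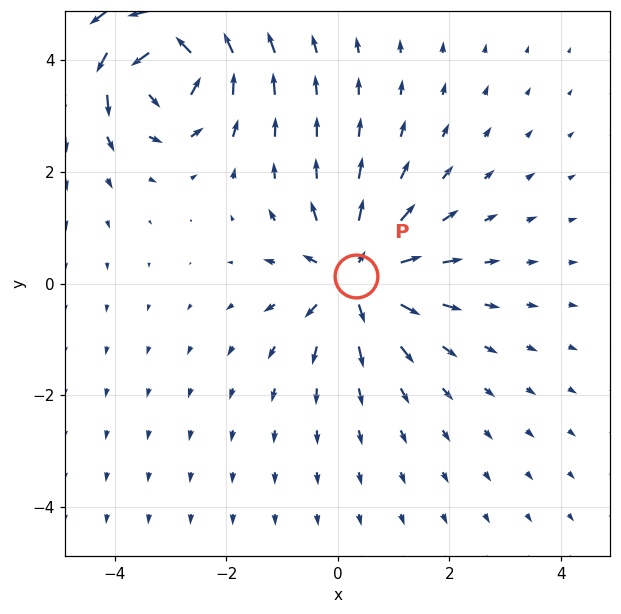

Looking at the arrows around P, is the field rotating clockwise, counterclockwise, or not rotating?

not rotating

Near P at (0.3, 0.1) the arrows show no circulation. The curl there is ≈0.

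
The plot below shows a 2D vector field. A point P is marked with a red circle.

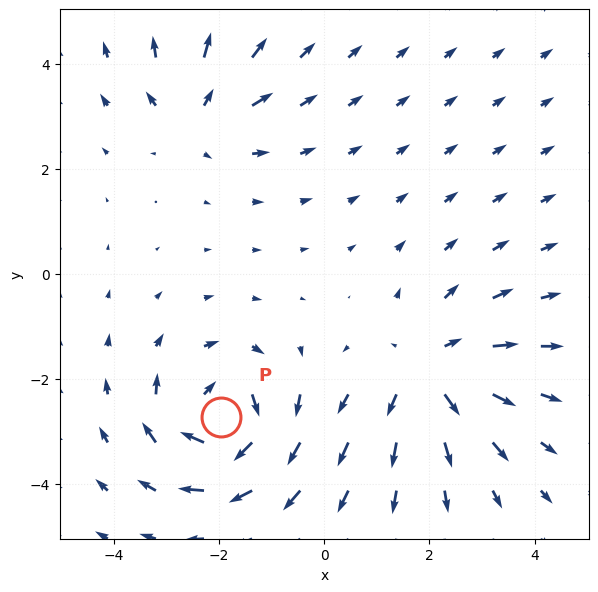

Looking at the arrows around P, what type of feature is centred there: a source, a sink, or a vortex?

At P (-2.0, -2.7) the arrows circulate clockwise. Divergence ≈0, curl about -6 — near-zero divergence with nonzero curl is a vortex.

vortex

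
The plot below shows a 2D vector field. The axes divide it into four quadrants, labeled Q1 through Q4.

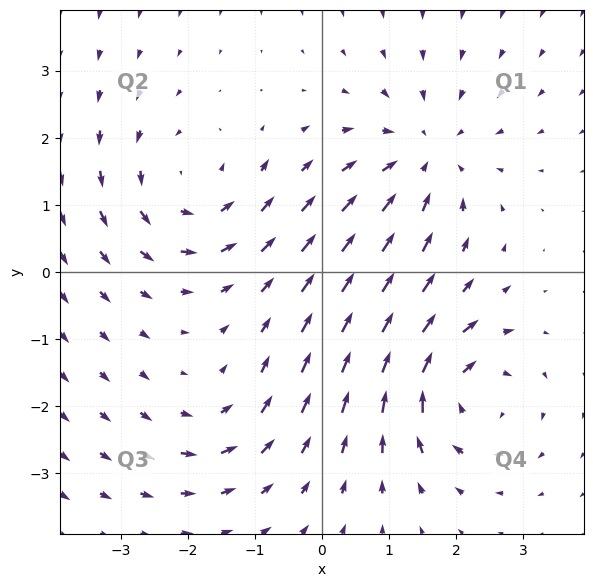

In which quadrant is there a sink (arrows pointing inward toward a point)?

Q1

The sink sits at approximately (1.5, 1.7), which lies in quadrant Q1. The divergence there is about -5, negative as expected for a sink.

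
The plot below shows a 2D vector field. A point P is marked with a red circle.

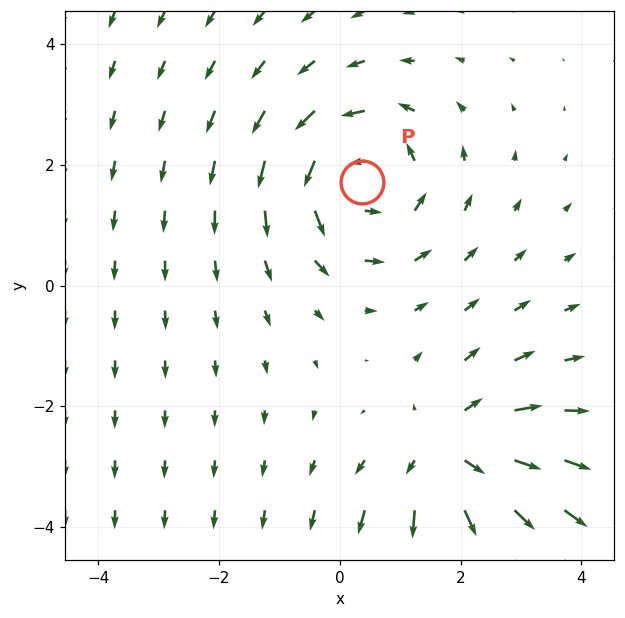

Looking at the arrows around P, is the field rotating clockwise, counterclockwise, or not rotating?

counterclockwise

Near P at (0.4, 1.7) the arrows circulate counterclockwise. The curl (z-component) there is about +5; positive curl means counterclockwise rotation.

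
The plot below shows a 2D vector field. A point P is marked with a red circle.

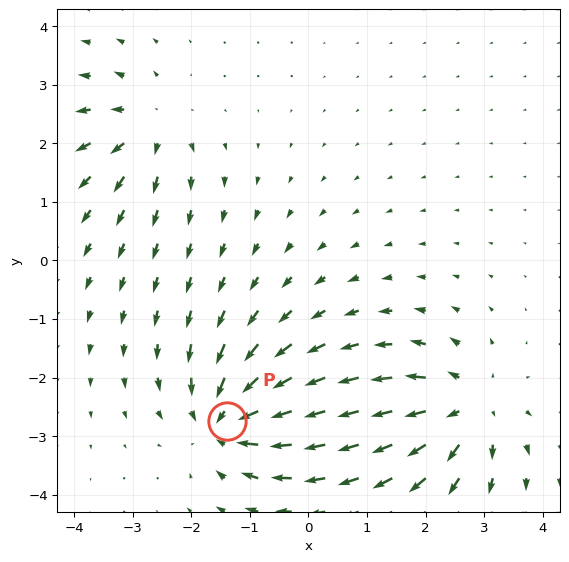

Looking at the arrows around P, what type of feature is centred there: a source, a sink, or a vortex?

At P (-1.4, -2.7) the arrows converge inward. Divergence about -6, curl ≈0 — negative divergence with near-zero curl is a sink.

sink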